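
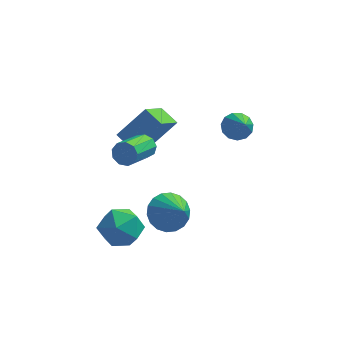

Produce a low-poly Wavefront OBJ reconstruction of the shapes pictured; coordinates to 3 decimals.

v -0.273 -1.24 -2.219
v 0.418 -1.765 -2.775
v -1.358 -2.495 -2.385
v -0.667 -3.02 -2.941
v -0.509 -2.866 -1.934
v 0.162 -2.09 -1.832
v -1.102 -2.17 -3.328
v -0.431 -1.394 -3.226
v -0.094 -2.339 -3.461
v 0.272 -2.769 -2.599
v -1.212 -1.491 -2.561
v -0.846 -1.921 -1.699
v 0.144 1.108 -0.352
v -0.313 -0.12 0.514
v -0.559 1.639 0.03
v -1.016 0.411 0.896
v 1.216 1.609 0.924
v 0.759 0.381 1.79
v 0.513 2.14 1.306
v 0.056 0.912 2.172
v 3.475 2.821 -0.038
v 4.089 2.812 -0.33
v 3.905 1.859 0.898
v 4.103 3.082 -0.059
v 3.918 3.269 0.219
v 3.592 3.314 0.416
v 3.229 3.203 0.468
v 2.944 2.971 0.36
v 2.828 2.691 0.125
v 2.917 2.453 -0.161
v 3.184 2.331 -0.409
v 3.543 2.366 -0.538
v 3.88 2.545 -0.509
v 0.298 -1.089 1.614
v 0.468 -1.356 1.152
v -0.047 -2.678 1.724
v -0.218 -2.411 2.186
v 0.749 -1.353 1.412
v 0.233 -2.674 1.985
v 0.819 -1.226 1.767
v 0.303 -2.548 2.34
v 0.645 -1.035 2.05
v 0.129 -2.357 2.623
v 0.308 -0.87 2.129
v -0.207 -2.192 2.702
v -0.033 -0.807 1.967
v -0.549 -2.129 2.539
v -0.219 -0.876 1.639
v -0.735 -2.198 2.212
v -0.164 -1.045 1.3
v -0.68 -2.367 1.873
v 0.108 -1.234 1.107
v -0.408 -2.556 1.68
v 1.125 -0.231 -3.151
v 1.77 -0.409 -3.811
v 1.875 -1.149 -2.169
v 1.926 -0.073 -3.616
v 1.924 0.232 -3.329
v 1.763 0.445 -3.007
v 1.476 0.524 -2.713
v 1.119 0.454 -2.506
v 0.763 0.248 -2.427
v 0.479 -0.053 -2.491
v 0.323 -0.388 -2.686
v 0.326 -0.693 -2.973
v 0.487 -0.906 -3.295
v 0.774 -0.985 -3.589
v 1.131 -0.915 -3.796
v 1.486 -0.709 -3.875
f 1 12 6
f 1 6 2
f 1 2 8
f 1 8 11
f 1 11 12
f 2 6 10
f 6 12 5
f 12 11 3
f 11 8 7
f 8 2 9
f 4 10 5
f 4 5 3
f 4 3 7
f 4 7 9
f 4 9 10
f 5 10 6
f 3 5 12
f 7 3 11
f 9 7 8
f 10 9 2
f 14 16 13
f 17 14 13
f 13 16 15
f 15 17 13
f 14 20 16
f 18 14 17
f 18 20 14
f 16 20 15
f 19 17 15
f 15 20 19
f 19 18 17
f 20 18 19
f 22 21 24
f 22 24 23
f 24 21 25
f 24 25 23
f 25 21 26
f 25 26 23
f 26 21 27
f 26 27 23
f 27 21 28
f 27 28 23
f 28 21 29
f 28 29 23
f 29 21 30
f 29 30 23
f 30 21 31
f 30 31 23
f 31 21 32
f 31 32 23
f 32 21 33
f 32 33 23
f 33 21 22
f 33 22 23
f 35 34 38
f 35 38 36
f 36 38 39
f 36 39 37
f 38 34 40
f 38 40 39
f 39 40 41
f 39 41 37
f 40 34 42
f 40 42 41
f 41 42 43
f 41 43 37
f 42 34 44
f 42 44 43
f 43 44 45
f 43 45 37
f 44 34 46
f 44 46 45
f 45 46 47
f 45 47 37
f 46 34 48
f 46 48 47
f 47 48 49
f 47 49 37
f 48 34 50
f 48 50 49
f 49 50 51
f 49 51 37
f 50 34 52
f 50 52 51
f 51 52 53
f 51 53 37
f 52 34 35
f 52 35 53
f 53 35 36
f 53 36 37
f 55 54 57
f 55 57 56
f 57 54 58
f 57 58 56
f 58 54 59
f 58 59 56
f 59 54 60
f 59 60 56
f 60 54 61
f 60 61 56
f 61 54 62
f 61 62 56
f 62 54 63
f 62 63 56
f 63 54 64
f 63 64 56
f 64 54 65
f 64 65 56
f 65 54 66
f 65 66 56
f 66 54 67
f 66 67 56
f 67 54 68
f 67 68 56
f 68 54 69
f 68 69 56
f 69 54 55
f 69 55 56



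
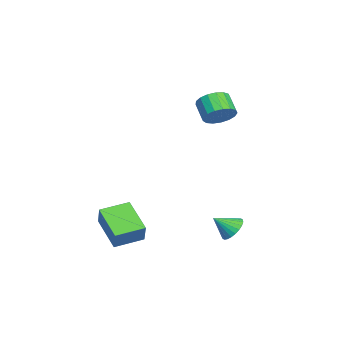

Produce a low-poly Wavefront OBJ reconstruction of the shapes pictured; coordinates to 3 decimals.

v -3.24 3.018 3.525
v -2.563 2.414 3.897
v -3.484 1.918 4.766
v -4.16 2.522 4.395
v -2.524 2.801 4.159
v -3.445 2.305 5.028
v -2.649 3.238 4.276
v -3.57 2.742 5.145
v -2.909 3.624 4.221
v -3.83 3.128 5.09
v -3.245 3.872 4.006
v -4.166 3.376 4.876
v -3.58 3.924 3.682
v -4.5 3.428 4.551
v -3.836 3.768 3.321
v -4.757 3.272 4.191
v -3.956 3.441 3.008
v -4.877 2.945 3.877
v -3.912 3.016 2.812
v -4.833 2.521 3.682
v -3.714 2.593 2.781
v -4.635 2.097 3.65
v -3.407 2.266 2.919
v -4.328 1.77 3.789
v -3.062 2.112 3.197
v -3.982 1.616 4.066
v -2.757 2.165 3.55
v -3.678 1.669 4.419
v 2.456 4.265 -2.371
v 3.254 4.488 -2.327
v 2.684 3.275 -1.529
v 3.126 4.663 -2.086
v 2.896 4.777 -1.889
v 2.599 4.814 -1.766
v 2.28 4.767 -1.734
v 1.988 4.643 -1.8
v 1.767 4.462 -1.953
v 1.651 4.251 -2.169
v 1.657 4.042 -2.416
v 1.785 3.867 -2.657
v 2.015 3.752 -2.854
v 2.313 3.716 -2.977
v 2.631 3.763 -3.009
v 2.924 3.886 -2.943
v 3.144 4.067 -2.79
v 3.26 4.278 -2.574
v 1.712 -2.858 -2.532
v 2.45 -2.672 -1.357
v 0.899 -1.391 -2.253
v 1.637 -1.205 -1.078
v 3.243 -1.795 -3.662
v 3.981 -1.609 -2.487
v 2.43 -0.328 -3.383
v 3.168 -0.142 -2.208
f 2 1 5
f 2 5 3
f 3 5 6
f 3 6 4
f 5 1 7
f 5 7 6
f 6 7 8
f 6 8 4
f 7 1 9
f 7 9 8
f 8 9 10
f 8 10 4
f 9 1 11
f 9 11 10
f 10 11 12
f 10 12 4
f 11 1 13
f 11 13 12
f 12 13 14
f 12 14 4
f 13 1 15
f 13 15 14
f 14 15 16
f 14 16 4
f 15 1 17
f 15 17 16
f 16 17 18
f 16 18 4
f 17 1 19
f 17 19 18
f 18 19 20
f 18 20 4
f 19 1 21
f 19 21 20
f 20 21 22
f 20 22 4
f 21 1 23
f 21 23 22
f 22 23 24
f 22 24 4
f 23 1 25
f 23 25 24
f 24 25 26
f 24 26 4
f 25 1 27
f 25 27 26
f 26 27 28
f 26 28 4
f 27 1 2
f 27 2 28
f 28 2 3
f 28 3 4
f 30 29 32
f 30 32 31
f 32 29 33
f 32 33 31
f 33 29 34
f 33 34 31
f 34 29 35
f 34 35 31
f 35 29 36
f 35 36 31
f 36 29 37
f 36 37 31
f 37 29 38
f 37 38 31
f 38 29 39
f 38 39 31
f 39 29 40
f 39 40 31
f 40 29 41
f 40 41 31
f 41 29 42
f 41 42 31
f 42 29 43
f 42 43 31
f 43 29 44
f 43 44 31
f 44 29 45
f 44 45 31
f 45 29 46
f 45 46 31
f 46 29 30
f 46 30 31
f 48 50 47
f 51 48 47
f 47 50 49
f 49 51 47
f 48 54 50
f 52 48 51
f 52 54 48
f 50 54 49
f 53 51 49
f 49 54 53
f 53 52 51
f 54 52 53



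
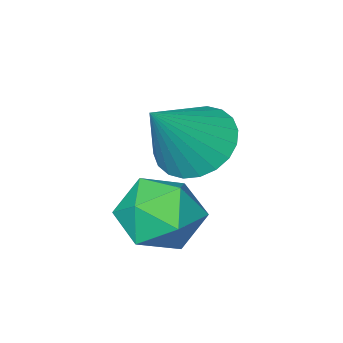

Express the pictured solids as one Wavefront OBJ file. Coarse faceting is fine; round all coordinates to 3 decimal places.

v -3.153 -3.947 -1.939
v -2.427 -4.221 -2.538
v -1.927 -3.753 -0.541
v -2.428 -3.842 -2.59
v -2.539 -3.48 -2.543
v -2.743 -3.188 -2.404
v -3.01 -3.012 -2.194
v -3.299 -2.978 -1.946
v -3.565 -3.092 -1.696
v -3.769 -3.336 -1.484
v -3.879 -3.673 -1.341
v -3.878 -4.052 -1.289
v -3.767 -4.415 -1.336
v -3.563 -4.706 -1.474
v -3.296 -4.882 -1.684
v -3.007 -4.916 -1.933
v -2.741 -4.802 -2.182
v -2.537 -4.558 -2.395
v -2.064 -2.718 -3.153
v -1.461 -1.958 -3.28
v -1.279 -3.122 -1.84
v -0.676 -2.362 -1.967
v -1.611 -2.21 -1.725
v -2.096 -1.96 -2.536
v -0.644 -3.12 -2.584
v -1.129 -2.87 -3.395
v -0.584 -2.207 -2.928
v -1.181 -1.644 -2.397
v -1.559 -3.436 -2.723
v -2.156 -2.873 -2.192
f 2 1 4
f 2 4 3
f 4 1 5
f 4 5 3
f 5 1 6
f 5 6 3
f 6 1 7
f 6 7 3
f 7 1 8
f 7 8 3
f 8 1 9
f 8 9 3
f 9 1 10
f 9 10 3
f 10 1 11
f 10 11 3
f 11 1 12
f 11 12 3
f 12 1 13
f 12 13 3
f 13 1 14
f 13 14 3
f 14 1 15
f 14 15 3
f 15 1 16
f 15 16 3
f 16 1 17
f 16 17 3
f 17 1 18
f 17 18 3
f 18 1 2
f 18 2 3
f 19 30 24
f 19 24 20
f 19 20 26
f 19 26 29
f 19 29 30
f 20 24 28
f 24 30 23
f 30 29 21
f 29 26 25
f 26 20 27
f 22 28 23
f 22 23 21
f 22 21 25
f 22 25 27
f 22 27 28
f 23 28 24
f 21 23 30
f 25 21 29
f 27 25 26
f 28 27 20



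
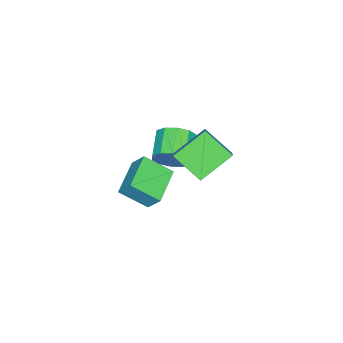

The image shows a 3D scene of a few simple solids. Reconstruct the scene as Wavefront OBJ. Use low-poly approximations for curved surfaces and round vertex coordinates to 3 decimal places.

v 2.094 1.368 1.9
v 2.557 1.065 2.597
v 1.37 0.628 3.196
v 0.906 0.932 2.5
v 2.417 1.587 2.7
v 1.23 1.15 3.3
v 2.154 2.025 2.498
v 0.967 1.589 3.097
v 1.868 2.213 2.067
v 0.68 1.776 2.667
v 1.668 2.078 1.573
v 0.48 1.641 2.172
v 1.63 1.672 1.204
v 0.443 1.235 1.803
v 1.77 1.15 1.1
v 0.583 0.713 1.7
v 2.033 0.711 1.303
v 0.846 0.275 1.902
v 2.32 0.524 1.733
v 1.132 0.087 2.333
v 2.52 0.659 2.228
v 1.332 0.222 2.827
v -0.533 -0.58 -2.38
v -0.085 -1.816 -1.468
v -0.419 0.097 -1.52
v 0.029 -1.139 -0.608
v 1.251 -0.281 -2.852
v 1.699 -1.517 -1.94
v 1.365 0.396 -1.992
v 1.813 -0.84 -1.08
v 1.274 2.479 3.813
v 1.885 2.801 4.292
v 1.355 3.798 2.825
v 1.966 4.12 3.304
v 2.514 1.64 2.796
v 3.125 1.962 3.275
v 2.595 2.959 1.808
v 3.206 3.281 2.287
f 2 1 5
f 2 5 3
f 3 5 6
f 3 6 4
f 5 1 7
f 5 7 6
f 6 7 8
f 6 8 4
f 7 1 9
f 7 9 8
f 8 9 10
f 8 10 4
f 9 1 11
f 9 11 10
f 10 11 12
f 10 12 4
f 11 1 13
f 11 13 12
f 12 13 14
f 12 14 4
f 13 1 15
f 13 15 14
f 14 15 16
f 14 16 4
f 15 1 17
f 15 17 16
f 16 17 18
f 16 18 4
f 17 1 19
f 17 19 18
f 18 19 20
f 18 20 4
f 19 1 21
f 19 21 20
f 20 21 22
f 20 22 4
f 21 1 2
f 21 2 22
f 22 2 3
f 22 3 4
f 24 26 23
f 27 24 23
f 23 26 25
f 25 27 23
f 24 30 26
f 28 24 27
f 28 30 24
f 26 30 25
f 29 27 25
f 25 30 29
f 29 28 27
f 30 28 29
f 32 34 31
f 35 32 31
f 31 34 33
f 33 35 31
f 32 38 34
f 36 32 35
f 36 38 32
f 34 38 33
f 37 35 33
f 33 38 37
f 37 36 35
f 38 36 37



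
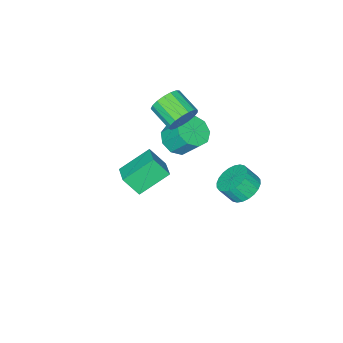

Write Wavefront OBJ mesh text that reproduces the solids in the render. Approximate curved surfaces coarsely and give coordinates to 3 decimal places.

v -0.887 1.628 1.031
v -0.491 1.892 1.795
v -0.637 0.496 2.353
v -1.033 0.232 1.589
v -0.91 1.964 1.866
v -1.056 0.568 2.423
v -1.323 1.959 1.745
v -1.47 0.563 2.303
v -1.637 1.878 1.461
v -1.783 0.483 2.019
v -1.779 1.74 1.078
v -1.925 0.345 1.636
v -1.716 1.576 0.685
v -1.862 0.181 1.243
v -1.463 1.424 0.371
v -1.61 0.029 0.928
v -1.079 1.319 0.208
v -1.225 -0.077 0.766
v -0.65 1.284 0.234
v -0.796 -0.111 0.791
v -0.276 1.328 0.442
v -0.422 -0.067 1
v -0.041 1.441 0.786
v -0.188 0.045 1.343
v -0.001 1.596 1.185
v -0.147 0.201 1.743
v -0.163 1.759 1.55
v -0.309 0.363 2.107
v 3.983 2.031 0.837
v 2.565 2.679 1.87
v 3.563 2.709 -0.164
v 2.145 3.356 0.869
v 4.675 2.984 1.191
v 3.257 3.631 2.224
v 4.255 3.661 0.19
v 2.837 4.309 1.223
v -2.71 4.227 -4.29
v -1.852 4.158 -4.76
v -1.413 3.623 -3.879
v -2.27 3.693 -3.41
v -1.811 4.491 -4.578
v -1.372 3.957 -3.698
v -1.906 4.785 -4.353
v -1.467 4.25 -3.472
v -2.124 4.994 -4.117
v -1.685 4.459 -3.237
v -2.431 5.086 -3.909
v -1.991 4.551 -3.028
v -2.78 5.047 -3.758
v -2.341 4.512 -2.877
v -3.119 4.883 -3.688
v -2.679 4.349 -2.807
v -3.395 4.62 -3.71
v -2.956 4.086 -2.829
v -3.567 4.297 -3.821
v -3.128 3.762 -2.94
v -3.608 3.963 -4.002
v -3.169 3.429 -3.122
v -3.513 3.67 -4.228
v -3.074 3.135 -3.347
v -3.295 3.461 -4.463
v -2.856 2.926 -3.583
v -2.989 3.369 -4.672
v -2.549 2.834 -3.791
v -2.639 3.408 -4.823
v -2.2 2.873 -3.942
v -2.301 3.571 -4.893
v -1.861 3.037 -4.012
v -2.024 3.834 -4.871
v -1.585 3.3 -3.99
v -1.339 0.75 -1.516
v -0.391 0.637 -1.255
v -0.613 1.577 -0.043
v -1.561 1.69 -0.304
v -0.454 1.164 -1.675
v -0.676 2.104 -0.463
v -0.931 1.498 -2.021
v -1.153 2.437 -0.809
v -1.599 1.481 -2.131
v -1.821 2.421 -0.918
v -2.146 1.123 -1.953
v -2.367 2.063 -0.74
v -2.315 0.59 -1.571
v -2.536 1.53 -0.358
v -2.027 0.132 -1.163
v -2.249 1.072 0.049
v -1.418 -0.037 -0.921
v -1.639 0.903 0.292
v -0.772 0.162 -0.957
v -0.993 1.102 0.255
f 2 1 5
f 2 5 3
f 3 5 6
f 3 6 4
f 5 1 7
f 5 7 6
f 6 7 8
f 6 8 4
f 7 1 9
f 7 9 8
f 8 9 10
f 8 10 4
f 9 1 11
f 9 11 10
f 10 11 12
f 10 12 4
f 11 1 13
f 11 13 12
f 12 13 14
f 12 14 4
f 13 1 15
f 13 15 14
f 14 15 16
f 14 16 4
f 15 1 17
f 15 17 16
f 16 17 18
f 16 18 4
f 17 1 19
f 17 19 18
f 18 19 20
f 18 20 4
f 19 1 21
f 19 21 20
f 20 21 22
f 20 22 4
f 21 1 23
f 21 23 22
f 22 23 24
f 22 24 4
f 23 1 25
f 23 25 24
f 24 25 26
f 24 26 4
f 25 1 27
f 25 27 26
f 26 27 28
f 26 28 4
f 27 1 2
f 27 2 28
f 28 2 3
f 28 3 4
f 30 32 29
f 33 30 29
f 29 32 31
f 31 33 29
f 30 36 32
f 34 30 33
f 34 36 30
f 32 36 31
f 35 33 31
f 31 36 35
f 35 34 33
f 36 34 35
f 38 37 41
f 38 41 39
f 39 41 42
f 39 42 40
f 41 37 43
f 41 43 42
f 42 43 44
f 42 44 40
f 43 37 45
f 43 45 44
f 44 45 46
f 44 46 40
f 45 37 47
f 45 47 46
f 46 47 48
f 46 48 40
f 47 37 49
f 47 49 48
f 48 49 50
f 48 50 40
f 49 37 51
f 49 51 50
f 50 51 52
f 50 52 40
f 51 37 53
f 51 53 52
f 52 53 54
f 52 54 40
f 53 37 55
f 53 55 54
f 54 55 56
f 54 56 40
f 55 37 57
f 55 57 56
f 56 57 58
f 56 58 40
f 57 37 59
f 57 59 58
f 58 59 60
f 58 60 40
f 59 37 61
f 59 61 60
f 60 61 62
f 60 62 40
f 61 37 63
f 61 63 62
f 62 63 64
f 62 64 40
f 63 37 65
f 63 65 64
f 64 65 66
f 64 66 40
f 65 37 67
f 65 67 66
f 66 67 68
f 66 68 40
f 67 37 69
f 67 69 68
f 68 69 70
f 68 70 40
f 69 37 38
f 69 38 70
f 70 38 39
f 70 39 40
f 72 71 75
f 72 75 73
f 73 75 76
f 73 76 74
f 75 71 77
f 75 77 76
f 76 77 78
f 76 78 74
f 77 71 79
f 77 79 78
f 78 79 80
f 78 80 74
f 79 71 81
f 79 81 80
f 80 81 82
f 80 82 74
f 81 71 83
f 81 83 82
f 82 83 84
f 82 84 74
f 83 71 85
f 83 85 84
f 84 85 86
f 84 86 74
f 85 71 87
f 85 87 86
f 86 87 88
f 86 88 74
f 87 71 89
f 87 89 88
f 88 89 90
f 88 90 74
f 89 71 72
f 89 72 90
f 90 72 73
f 90 73 74



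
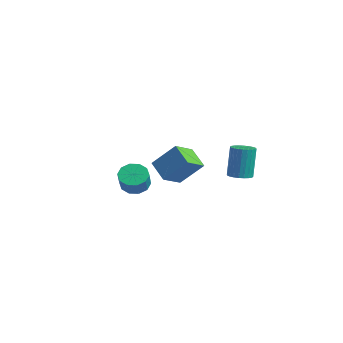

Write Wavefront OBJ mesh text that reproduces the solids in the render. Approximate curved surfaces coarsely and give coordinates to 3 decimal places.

v 2.784 -1.198 0.506
v 3.654 -0.275 1.826
v 2.381 0.054 -0.104
v 3.25 0.977 1.216
v 3.97 -1.197 -0.276
v 4.839 -0.274 1.044
v 3.566 0.055 -0.886
v 4.436 0.978 0.434
v -3.483 1.372 -3.572
v -2.751 1.731 -3.929
v -1.985 1.187 -2.905
v -2.717 0.828 -2.548
v -2.965 2.095 -3.576
v -2.198 1.551 -2.552
v -3.376 2.183 -3.222
v -2.609 1.639 -2.198
v -3.828 1.961 -3.001
v -3.062 1.417 -1.977
v -4.149 1.514 -2.999
v -3.382 0.971 -1.974
v -4.215 1.013 -3.215
v -3.449 0.469 -2.191
v -4.002 0.649 -3.568
v -3.235 0.105 -2.544
v -3.591 0.561 -3.922
v -2.824 0.017 -2.898
v -3.138 0.783 -4.143
v -2.372 0.239 -3.119
v -2.818 1.229 -4.146
v -2.051 0.686 -3.121
v 3.592 3.742 -1.125
v 4.203 4.084 -1.126
v 4.039 4.381 0.825
v 3.428 4.038 0.825
v 4.027 4.288 -1.172
v 3.863 4.585 0.779
v 3.785 4.409 -1.211
v 3.621 4.706 0.74
v 3.514 4.428 -1.236
v 3.35 4.725 0.714
v 3.255 4.343 -1.245
v 3.091 4.64 0.706
v 3.047 4.166 -1.236
v 2.883 4.463 0.715
v 2.922 3.925 -1.21
v 2.758 4.222 0.741
v 2.899 3.656 -1.171
v 2.735 3.952 0.78
v 2.981 3.399 -1.125
v 2.817 3.696 0.826
v 3.157 3.195 -1.079
v 2.993 3.492 0.872
v 3.399 3.074 -1.04
v 3.235 3.371 0.911
v 3.67 3.055 -1.014
v 3.506 3.352 0.936
v 3.929 3.14 -1.006
v 3.765 3.437 0.945
v 4.137 3.317 -1.015
v 3.973 3.614 0.936
v 4.262 3.558 -1.041
v 4.098 3.855 0.91
v 4.285 3.828 -1.08
v 4.121 4.124 0.871
f 2 4 1
f 5 2 1
f 1 4 3
f 3 5 1
f 2 8 4
f 6 2 5
f 6 8 2
f 4 8 3
f 7 5 3
f 3 8 7
f 7 6 5
f 8 6 7
f 10 9 13
f 10 13 11
f 11 13 14
f 11 14 12
f 13 9 15
f 13 15 14
f 14 15 16
f 14 16 12
f 15 9 17
f 15 17 16
f 16 17 18
f 16 18 12
f 17 9 19
f 17 19 18
f 18 19 20
f 18 20 12
f 19 9 21
f 19 21 20
f 20 21 22
f 20 22 12
f 21 9 23
f 21 23 22
f 22 23 24
f 22 24 12
f 23 9 25
f 23 25 24
f 24 25 26
f 24 26 12
f 25 9 27
f 25 27 26
f 26 27 28
f 26 28 12
f 27 9 29
f 27 29 28
f 28 29 30
f 28 30 12
f 29 9 10
f 29 10 30
f 30 10 11
f 30 11 12
f 32 31 35
f 32 35 33
f 33 35 36
f 33 36 34
f 35 31 37
f 35 37 36
f 36 37 38
f 36 38 34
f 37 31 39
f 37 39 38
f 38 39 40
f 38 40 34
f 39 31 41
f 39 41 40
f 40 41 42
f 40 42 34
f 41 31 43
f 41 43 42
f 42 43 44
f 42 44 34
f 43 31 45
f 43 45 44
f 44 45 46
f 44 46 34
f 45 31 47
f 45 47 46
f 46 47 48
f 46 48 34
f 47 31 49
f 47 49 48
f 48 49 50
f 48 50 34
f 49 31 51
f 49 51 50
f 50 51 52
f 50 52 34
f 51 31 53
f 51 53 52
f 52 53 54
f 52 54 34
f 53 31 55
f 53 55 54
f 54 55 56
f 54 56 34
f 55 31 57
f 55 57 56
f 56 57 58
f 56 58 34
f 57 31 59
f 57 59 58
f 58 59 60
f 58 60 34
f 59 31 61
f 59 61 60
f 60 61 62
f 60 62 34
f 61 31 63
f 61 63 62
f 62 63 64
f 62 64 34
f 63 31 32
f 63 32 64
f 64 32 33
f 64 33 34



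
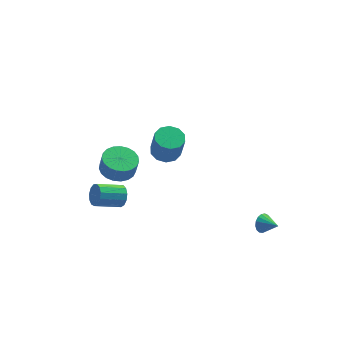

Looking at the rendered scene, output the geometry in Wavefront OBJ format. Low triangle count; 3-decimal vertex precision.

v -1.106 -0.305 1.669
v -0.418 -0.66 1.51
v -0.287 -1.05 2.953
v -0.974 -0.695 3.111
v -0.324 -0.196 1.627
v -0.193 -0.586 3.07
v -0.529 0.227 1.76
v -0.398 -0.163 3.203
v -0.954 0.447 1.858
v -0.823 0.057 3.301
v -1.437 0.379 1.884
v -1.306 -0.011 3.326
v -1.793 0.05 1.827
v -1.662 -0.34 3.27
v -1.887 -0.414 1.71
v -1.756 -0.804 3.153
v -1.682 -0.837 1.577
v -1.551 -1.227 3.02
v -1.257 -1.057 1.479
v -1.126 -1.447 2.922
v -0.774 -0.989 1.454
v -0.643 -1.379 2.896
v -2.815 3.765 -3.429
v -1.84 3.879 -3.558
v -1.69 3.73 -2.56
v -2.665 3.615 -2.431
v -1.962 4.265 -3.482
v -1.812 4.116 -2.484
v -2.232 4.564 -3.397
v -2.082 4.415 -2.399
v -2.602 4.725 -3.317
v -2.452 4.576 -2.32
v -3.01 4.72 -3.257
v -2.86 4.571 -2.259
v -3.383 4.55 -3.226
v -3.233 4.401 -2.228
v -3.658 4.244 -3.231
v -3.508 4.094 -2.233
v -3.788 3.855 -3.269
v -3.638 3.706 -2.271
v -3.749 3.45 -3.336
v -3.599 3.301 -2.338
v -3.549 3.1 -3.418
v -3.399 2.951 -2.42
v -3.222 2.865 -3.502
v -3.072 2.716 -2.504
v -2.824 2.785 -3.574
v -2.674 2.636 -2.576
v -2.425 2.875 -3.62
v -2.275 2.726 -2.623
v -2.093 3.118 -3.634
v -1.944 2.969 -2.636
v -1.887 3.474 -3.612
v -1.737 3.325 -2.614
v 3.319 -2.893 -2.869
v 3.658 -2.867 -3.339
v 3.901 -3.627 -2.491
v 3.773 -2.685 -3.164
v 3.785 -2.551 -2.921
v 3.689 -2.495 -2.667
v 3.509 -2.531 -2.458
v 3.286 -2.649 -2.344
v 3.07 -2.823 -2.35
v 2.911 -3.014 -2.475
v 2.846 -3.176 -2.69
v 2.889 -3.274 -2.947
v 3.031 -3.285 -3.185
v 3.239 -3.205 -3.351
v 3.465 -3.055 -3.407
v -2.969 2.02 -4.058
v -2.726 1.641 -3.548
v -4.147 1.501 -2.973
v -4.391 1.88 -3.482
v -2.713 2.005 -3.428
v -4.134 1.865 -2.853
v -2.781 2.373 -3.508
v -4.203 2.233 -2.932
v -2.91 2.63 -3.762
v -4.331 2.489 -3.187
v -3.057 2.692 -4.111
v -4.478 2.552 -3.535
v -3.176 2.542 -4.442
v -4.598 2.401 -3.866
v -3.23 2.225 -4.651
v -4.651 2.085 -4.076
v -3.201 1.844 -4.672
v -4.622 1.704 -4.097
v -3.098 1.518 -4.498
v -4.52 1.378 -3.923
v -2.955 1.352 -4.184
v -4.376 1.212 -3.609
v -2.816 1.398 -3.83
v -4.237 1.258 -3.254
f 2 1 5
f 2 5 3
f 3 5 6
f 3 6 4
f 5 1 7
f 5 7 6
f 6 7 8
f 6 8 4
f 7 1 9
f 7 9 8
f 8 9 10
f 8 10 4
f 9 1 11
f 9 11 10
f 10 11 12
f 10 12 4
f 11 1 13
f 11 13 12
f 12 13 14
f 12 14 4
f 13 1 15
f 13 15 14
f 14 15 16
f 14 16 4
f 15 1 17
f 15 17 16
f 16 17 18
f 16 18 4
f 17 1 19
f 17 19 18
f 18 19 20
f 18 20 4
f 19 1 21
f 19 21 20
f 20 21 22
f 20 22 4
f 21 1 2
f 21 2 22
f 22 2 3
f 22 3 4
f 24 23 27
f 24 27 25
f 25 27 28
f 25 28 26
f 27 23 29
f 27 29 28
f 28 29 30
f 28 30 26
f 29 23 31
f 29 31 30
f 30 31 32
f 30 32 26
f 31 23 33
f 31 33 32
f 32 33 34
f 32 34 26
f 33 23 35
f 33 35 34
f 34 35 36
f 34 36 26
f 35 23 37
f 35 37 36
f 36 37 38
f 36 38 26
f 37 23 39
f 37 39 38
f 38 39 40
f 38 40 26
f 39 23 41
f 39 41 40
f 40 41 42
f 40 42 26
f 41 23 43
f 41 43 42
f 42 43 44
f 42 44 26
f 43 23 45
f 43 45 44
f 44 45 46
f 44 46 26
f 45 23 47
f 45 47 46
f 46 47 48
f 46 48 26
f 47 23 49
f 47 49 48
f 48 49 50
f 48 50 26
f 49 23 51
f 49 51 50
f 50 51 52
f 50 52 26
f 51 23 53
f 51 53 52
f 52 53 54
f 52 54 26
f 53 23 24
f 53 24 54
f 54 24 25
f 54 25 26
f 56 55 58
f 56 58 57
f 58 55 59
f 58 59 57
f 59 55 60
f 59 60 57
f 60 55 61
f 60 61 57
f 61 55 62
f 61 62 57
f 62 55 63
f 62 63 57
f 63 55 64
f 63 64 57
f 64 55 65
f 64 65 57
f 65 55 66
f 65 66 57
f 66 55 67
f 66 67 57
f 67 55 68
f 67 68 57
f 68 55 69
f 68 69 57
f 69 55 56
f 69 56 57
f 71 70 74
f 71 74 72
f 72 74 75
f 72 75 73
f 74 70 76
f 74 76 75
f 75 76 77
f 75 77 73
f 76 70 78
f 76 78 77
f 77 78 79
f 77 79 73
f 78 70 80
f 78 80 79
f 79 80 81
f 79 81 73
f 80 70 82
f 80 82 81
f 81 82 83
f 81 83 73
f 82 70 84
f 82 84 83
f 83 84 85
f 83 85 73
f 84 70 86
f 84 86 85
f 85 86 87
f 85 87 73
f 86 70 88
f 86 88 87
f 87 88 89
f 87 89 73
f 88 70 90
f 88 90 89
f 89 90 91
f 89 91 73
f 90 70 92
f 90 92 91
f 91 92 93
f 91 93 73
f 92 70 71
f 92 71 93
f 93 71 72
f 93 72 73



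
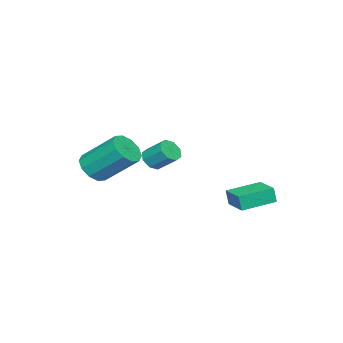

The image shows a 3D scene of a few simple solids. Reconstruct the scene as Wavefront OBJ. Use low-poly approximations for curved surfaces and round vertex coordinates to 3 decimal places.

v -2.405 3.482 -1.873
v -2.386 3.34 -1.075
v -1.574 4.52 -1.708
v -1.555 4.378 -0.911
v -1.065 2.442 -2.089
v -1.046 2.3 -1.292
v -0.234 3.48 -1.925
v -0.215 3.338 -1.127
v 2.819 -2.13 0.686
v 3.303 -1.629 0.198
v 3.084 -0.068 1.586
v 2.601 -0.57 2.074
v 2.802 -1.567 0.05
v 2.584 -0.006 1.438
v 2.309 -1.72 0.144
v 2.09 -0.159 1.532
v 2.01 -2.03 0.446
v 1.791 -0.469 1.833
v 2.021 -2.378 0.839
v 1.802 -0.817 2.227
v 2.336 -2.632 1.174
v 2.117 -1.071 2.562
v 2.836 -2.694 1.322
v 2.618 -1.133 2.71
v 3.33 -2.541 1.228
v 3.111 -0.98 2.616
v 3.629 -2.231 0.927
v 3.41 -0.67 2.314
v 3.618 -1.883 0.533
v 3.399 -0.322 1.921
v 3.781 1.287 2.252
v 4.05 0.943 2.664
v 4.088 1.829 3.38
v 3.819 2.173 2.968
v 4.35 1.153 2.387
v 4.388 2.039 3.103
v 4.317 1.442 2.032
v 4.355 2.328 2.748
v 3.97 1.64 1.805
v 4.008 2.526 2.521
v 3.512 1.631 1.84
v 3.55 2.517 2.556
v 3.212 1.421 2.117
v 3.25 2.307 2.833
v 3.245 1.132 2.472
v 3.283 2.018 3.188
v 3.592 0.934 2.699
v 3.63 1.82 3.415
f 2 4 1
f 5 2 1
f 1 4 3
f 3 5 1
f 2 8 4
f 6 2 5
f 6 8 2
f 4 8 3
f 7 5 3
f 3 8 7
f 7 6 5
f 8 6 7
f 10 9 13
f 10 13 11
f 11 13 14
f 11 14 12
f 13 9 15
f 13 15 14
f 14 15 16
f 14 16 12
f 15 9 17
f 15 17 16
f 16 17 18
f 16 18 12
f 17 9 19
f 17 19 18
f 18 19 20
f 18 20 12
f 19 9 21
f 19 21 20
f 20 21 22
f 20 22 12
f 21 9 23
f 21 23 22
f 22 23 24
f 22 24 12
f 23 9 25
f 23 25 24
f 24 25 26
f 24 26 12
f 25 9 27
f 25 27 26
f 26 27 28
f 26 28 12
f 27 9 29
f 27 29 28
f 28 29 30
f 28 30 12
f 29 9 10
f 29 10 30
f 30 10 11
f 30 11 12
f 32 31 35
f 32 35 33
f 33 35 36
f 33 36 34
f 35 31 37
f 35 37 36
f 36 37 38
f 36 38 34
f 37 31 39
f 37 39 38
f 38 39 40
f 38 40 34
f 39 31 41
f 39 41 40
f 40 41 42
f 40 42 34
f 41 31 43
f 41 43 42
f 42 43 44
f 42 44 34
f 43 31 45
f 43 45 44
f 44 45 46
f 44 46 34
f 45 31 47
f 45 47 46
f 46 47 48
f 46 48 34
f 47 31 32
f 47 32 48
f 48 32 33
f 48 33 34



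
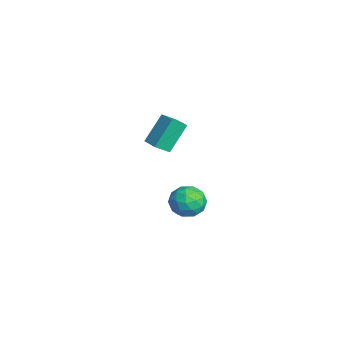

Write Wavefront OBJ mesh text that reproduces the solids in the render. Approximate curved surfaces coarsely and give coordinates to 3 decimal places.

v -3.386 -0.625 -3.411
v -2.254 -0.53 -3.395
v -3.246 -2.11 -4.485
v -2.114 -2.015 -4.469
v -2.672 -2.315 -3.526
v -2.759 -1.397 -2.863
v -2.741 -1.243 -5.017
v -2.828 -0.325 -4.354
v -1.856 -0.912 -4.388
v -1.813 -1.574 -3.466
v -3.687 -1.066 -4.414
v -3.644 -1.728 -3.492
v -2.832 -0.447 -3.309
v -2.668 -2.193 -4.571
v -2.996 -2.369 -4.017
v -2.33 -2.313 -4.008
v -3.129 -0.957 -2.996
v -2.464 -0.901 -2.987
v -2.709 -1.95 -3.064
v -3.036 -1.739 -4.893
v -2.371 -1.683 -4.884
v -3.17 -0.327 -3.872
v -2.504 -0.271 -3.863
v -2.791 -0.69 -4.816
v -1.933 -0.616 -3.883
v -1.851 -1.488 -4.514
v -2.219 -1.035 -4.836
v -2.27 -0.495 -4.446
v -1.908 -1.005 -3.341
v -1.826 -1.878 -3.972
v -2.154 -2.054 -3.418
v -2.204 -1.515 -3.028
v -1.674 -1.229 -3.925
v -3.674 -0.762 -3.908
v -3.592 -1.635 -4.539
v -3.296 -1.125 -4.852
v -3.346 -0.586 -4.462
v -3.649 -1.152 -3.366
v -3.567 -2.024 -3.997
v -3.23 -2.145 -3.434
v -3.281 -1.605 -3.044
v -3.826 -1.411 -3.955
v -1.874 -2.066 3.242
v -1.683 -2.896 3.855
v -0.795 -1.681 3.428
v -0.605 -2.512 4.041
v -1.235 -3.088 1.659
v -1.045 -3.919 2.272
v -0.157 -2.704 1.845
v 0.034 -3.534 2.458
f 1 38 17
f 38 12 41
f 17 41 6
f 38 41 17
f 1 17 13
f 17 6 18
f 13 18 2
f 17 18 13
f 1 13 22
f 13 2 23
f 22 23 8
f 13 23 22
f 1 22 34
f 22 8 37
f 34 37 11
f 22 37 34
f 1 34 38
f 34 11 42
f 38 42 12
f 34 42 38
f 2 18 29
f 18 6 32
f 29 32 10
f 18 32 29
f 6 41 19
f 41 12 40
f 19 40 5
f 41 40 19
f 12 42 39
f 42 11 35
f 39 35 3
f 42 35 39
f 11 37 36
f 37 8 24
f 36 24 7
f 37 24 36
f 8 23 28
f 23 2 25
f 28 25 9
f 23 25 28
f 4 30 16
f 30 10 31
f 16 31 5
f 30 31 16
f 4 16 14
f 16 5 15
f 14 15 3
f 16 15 14
f 4 14 21
f 14 3 20
f 21 20 7
f 14 20 21
f 4 21 26
f 21 7 27
f 26 27 9
f 21 27 26
f 4 26 30
f 26 9 33
f 30 33 10
f 26 33 30
f 5 31 19
f 31 10 32
f 19 32 6
f 31 32 19
f 3 15 39
f 15 5 40
f 39 40 12
f 15 40 39
f 7 20 36
f 20 3 35
f 36 35 11
f 20 35 36
f 9 27 28
f 27 7 24
f 28 24 8
f 27 24 28
f 10 33 29
f 33 9 25
f 29 25 2
f 33 25 29
f 44 46 43
f 47 44 43
f 43 46 45
f 45 47 43
f 44 50 46
f 48 44 47
f 48 50 44
f 46 50 45
f 49 47 45
f 45 50 49
f 49 48 47
f 50 48 49



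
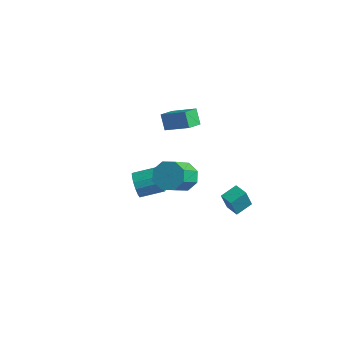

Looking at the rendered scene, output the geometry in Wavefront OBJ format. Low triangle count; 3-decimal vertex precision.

v 0.048 -2.632 2.741
v 0.671 -2.187 3.154
v 0.795 -3.623 4.512
v 0.172 -4.068 4.099
v 0.061 -2.034 3.372
v 0.185 -3.469 4.73
v -0.557 -2.231 3.221
v -0.433 -3.666 4.579
v -0.82 -2.663 2.788
v -0.696 -4.098 4.146
v -0.575 -3.077 2.328
v -0.451 -4.513 3.686
v 0.035 -3.231 2.11
v 0.159 -4.666 3.468
v 0.653 -3.034 2.261
v 0.777 -4.469 3.619
v 0.916 -2.602 2.694
v 1.04 -4.037 4.052
v -4.368 2.512 0.053
v -4.873 2.89 0.855
v -4.255 3.436 -0.312
v -4.76 3.814 0.489
v -2.92 2.666 0.891
v -3.425 3.044 1.692
v -2.807 3.59 0.525
v -3.312 3.968 1.327
v 0.147 1.607 -3.521
v -0.071 1.327 -2.396
v 0.495 2.551 -3.219
v 0.278 2.271 -2.094
v 0.942 1.289 -3.446
v 0.725 1.009 -2.321
v 1.291 2.233 -3.144
v 1.073 1.953 -2.019
v -2.171 -3.43 1.475
v -1.799 -3.598 0.834
v -0.836 -2.798 1.184
v -1.209 -2.63 1.825
v -2.023 -3.288 0.743
v -1.061 -2.488 1.093
v -2.288 -3.017 0.848
v -1.325 -2.216 1.198
v -2.521 -2.856 1.121
v -1.558 -2.055 1.471
v -2.66 -2.848 1.489
v -1.697 -2.048 1.839
v -2.669 -2.997 1.853
v -1.706 -2.197 2.203
v -2.544 -3.262 2.116
v -1.581 -2.462 2.466
v -2.319 -3.572 2.207
v -1.357 -2.772 2.557
v -2.055 -3.844 2.102
v -1.092 -3.043 2.452
v -1.822 -4.005 1.829
v -0.859 -3.204 2.179
v -1.683 -4.012 1.461
v -0.72 -3.212 1.811
v -1.674 -3.863 1.097
v -0.711 -3.063 1.447
f 2 1 5
f 2 5 3
f 3 5 6
f 3 6 4
f 5 1 7
f 5 7 6
f 6 7 8
f 6 8 4
f 7 1 9
f 7 9 8
f 8 9 10
f 8 10 4
f 9 1 11
f 9 11 10
f 10 11 12
f 10 12 4
f 11 1 13
f 11 13 12
f 12 13 14
f 12 14 4
f 13 1 15
f 13 15 14
f 14 15 16
f 14 16 4
f 15 1 17
f 15 17 16
f 16 17 18
f 16 18 4
f 17 1 2
f 17 2 18
f 18 2 3
f 18 3 4
f 20 22 19
f 23 20 19
f 19 22 21
f 21 23 19
f 20 26 22
f 24 20 23
f 24 26 20
f 22 26 21
f 25 23 21
f 21 26 25
f 25 24 23
f 26 24 25
f 28 30 27
f 31 28 27
f 27 30 29
f 29 31 27
f 28 34 30
f 32 28 31
f 32 34 28
f 30 34 29
f 33 31 29
f 29 34 33
f 33 32 31
f 34 32 33
f 36 35 39
f 36 39 37
f 37 39 40
f 37 40 38
f 39 35 41
f 39 41 40
f 40 41 42
f 40 42 38
f 41 35 43
f 41 43 42
f 42 43 44
f 42 44 38
f 43 35 45
f 43 45 44
f 44 45 46
f 44 46 38
f 45 35 47
f 45 47 46
f 46 47 48
f 46 48 38
f 47 35 49
f 47 49 48
f 48 49 50
f 48 50 38
f 49 35 51
f 49 51 50
f 50 51 52
f 50 52 38
f 51 35 53
f 51 53 52
f 52 53 54
f 52 54 38
f 53 35 55
f 53 55 54
f 54 55 56
f 54 56 38
f 55 35 57
f 55 57 56
f 56 57 58
f 56 58 38
f 57 35 59
f 57 59 58
f 58 59 60
f 58 60 38
f 59 35 36
f 59 36 60
f 60 36 37
f 60 37 38



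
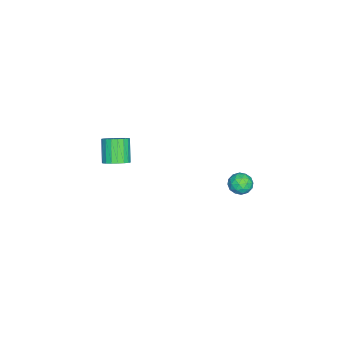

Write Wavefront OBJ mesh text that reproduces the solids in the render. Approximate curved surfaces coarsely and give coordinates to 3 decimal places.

v 0.408 3.39 2.676
v 0.734 3.813 3.085
v 0.626 2.567 3.355
v 0.952 2.99 3.764
v 0.284 3.034 3.698
v 0.149 3.543 3.278
v 1.211 2.837 3.162
v 1.076 3.346 2.742
v 1.23 3.472 3.385
v 0.658 3.593 3.716
v 0.702 2.787 2.724
v 0.13 2.908 3.055
v 0.552 3.674 2.821
v 0.808 2.706 3.619
v 0.415 2.732 3.58
v 0.607 2.981 3.82
v 0.208 3.515 2.935
v 0.4 3.764 3.175
v 0.135 3.306 3.535
v 0.96 2.616 3.265
v 1.152 2.865 3.505
v 0.753 3.399 2.62
v 0.945 3.648 2.86
v 1.225 3.074 2.905
v 1.035 3.722 3.238
v 1.163 3.238 3.637
v 1.316 3.148 3.283
v 1.236 3.447 3.036
v 0.699 3.793 3.433
v 0.827 3.309 3.831
v 0.434 3.335 3.793
v 0.355 3.634 3.546
v 0.99 3.593 3.609
v 0.533 3.071 2.609
v 0.661 2.587 3.007
v 1.005 2.746 2.894
v 0.926 3.045 2.647
v 0.197 3.142 2.803
v 0.325 2.658 3.202
v 0.124 2.933 3.404
v 0.044 3.232 3.157
v 0.37 2.787 2.831
v -0.266 -3.518 2.209
v 0.308 -3.558 2.642
v -0.56 -3.863 3.763
v -1.134 -3.822 3.331
v 0.225 -3.249 2.662
v -0.642 -3.554 3.784
v 0.045 -2.994 2.593
v -0.822 -3.299 3.714
v -0.197 -2.841 2.447
v -1.064 -3.146 3.568
v -0.452 -2.823 2.255
v -1.319 -3.128 3.376
v -0.671 -2.943 2.053
v -1.538 -3.248 3.174
v -0.809 -3.176 1.882
v -1.677 -3.481 3.004
v -0.84 -3.477 1.777
v -1.708 -3.782 2.898
v -0.758 -3.786 1.756
v -1.625 -4.091 2.878
v -0.578 -4.041 1.826
v -1.445 -4.346 2.947
v -0.336 -4.194 1.972
v -1.203 -4.499 3.093
v -0.081 -4.212 2.164
v -0.948 -4.517 3.285
v 0.138 -4.092 2.366
v -0.729 -4.397 3.487
v 0.277 -3.859 2.536
v -0.591 -4.164 3.658
f 1 38 17
f 38 12 41
f 17 41 6
f 38 41 17
f 1 17 13
f 17 6 18
f 13 18 2
f 17 18 13
f 1 13 22
f 13 2 23
f 22 23 8
f 13 23 22
f 1 22 34
f 22 8 37
f 34 37 11
f 22 37 34
f 1 34 38
f 34 11 42
f 38 42 12
f 34 42 38
f 2 18 29
f 18 6 32
f 29 32 10
f 18 32 29
f 6 41 19
f 41 12 40
f 19 40 5
f 41 40 19
f 12 42 39
f 42 11 35
f 39 35 3
f 42 35 39
f 11 37 36
f 37 8 24
f 36 24 7
f 37 24 36
f 8 23 28
f 23 2 25
f 28 25 9
f 23 25 28
f 4 30 16
f 30 10 31
f 16 31 5
f 30 31 16
f 4 16 14
f 16 5 15
f 14 15 3
f 16 15 14
f 4 14 21
f 14 3 20
f 21 20 7
f 14 20 21
f 4 21 26
f 21 7 27
f 26 27 9
f 21 27 26
f 4 26 30
f 26 9 33
f 30 33 10
f 26 33 30
f 5 31 19
f 31 10 32
f 19 32 6
f 31 32 19
f 3 15 39
f 15 5 40
f 39 40 12
f 15 40 39
f 7 20 36
f 20 3 35
f 36 35 11
f 20 35 36
f 9 27 28
f 27 7 24
f 28 24 8
f 27 24 28
f 10 33 29
f 33 9 25
f 29 25 2
f 33 25 29
f 44 43 47
f 44 47 45
f 45 47 48
f 45 48 46
f 47 43 49
f 47 49 48
f 48 49 50
f 48 50 46
f 49 43 51
f 49 51 50
f 50 51 52
f 50 52 46
f 51 43 53
f 51 53 52
f 52 53 54
f 52 54 46
f 53 43 55
f 53 55 54
f 54 55 56
f 54 56 46
f 55 43 57
f 55 57 56
f 56 57 58
f 56 58 46
f 57 43 59
f 57 59 58
f 58 59 60
f 58 60 46
f 59 43 61
f 59 61 60
f 60 61 62
f 60 62 46
f 61 43 63
f 61 63 62
f 62 63 64
f 62 64 46
f 63 43 65
f 63 65 64
f 64 65 66
f 64 66 46
f 65 43 67
f 65 67 66
f 66 67 68
f 66 68 46
f 67 43 69
f 67 69 68
f 68 69 70
f 68 70 46
f 69 43 71
f 69 71 70
f 70 71 72
f 70 72 46
f 71 43 44
f 71 44 72
f 72 44 45
f 72 45 46



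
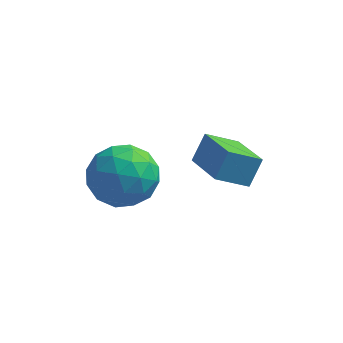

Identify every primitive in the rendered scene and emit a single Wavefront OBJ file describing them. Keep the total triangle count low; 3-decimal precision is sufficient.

v 0.787 1.721 -0.448
v 1.024 2.193 0.305
v 1.599 2.152 -0.975
v 1.837 2.625 -0.222
v 1.663 0.595 -0.018
v 1.901 1.068 0.735
v 2.476 1.027 -0.545
v 2.713 1.499 0.208
v -1.404 0.905 -0.136
v -0.454 1.154 -0.411
v -0.906 -0.634 0.191
v 0.044 -0.385 -0.084
v -0.359 0.004 0.769
v -0.666 0.955 0.567
v -0.694 -0.435 -0.787
v -1.001 0.516 -0.989
v -0.015 0.326 -0.813
v 0.192 0.597 0.148
v -1.552 -0.077 -0.368
v -1.345 0.194 0.593
v -0.972 1.165 -0.302
v -0.388 -0.645 0.082
v -0.624 -0.416 0.583
v -0.066 -0.27 0.422
v -1.097 1.048 0.273
v -0.539 1.194 0.111
v -0.483 0.518 0.804
v -0.821 -0.674 -0.331
v -0.263 -0.528 -0.493
v -1.294 0.79 -0.642
v -0.736 0.936 -0.803
v -0.877 0.002 -1.024
v -0.156 0.824 -0.7
v 0.136 -0.081 -0.508
v -0.297 -0.11 -0.921
v -0.478 0.449 -1.04
v -0.034 0.983 -0.135
v 0.258 0.079 0.057
v 0.022 0.307 0.558
v -0.159 0.866 0.439
v 0.224 0.497 -0.372
v -1.618 0.441 -0.277
v -1.326 -0.463 -0.085
v -1.201 -0.346 -0.659
v -1.382 0.213 -0.778
v -1.496 0.601 0.288
v -1.204 -0.304 0.48
v -0.882 0.071 0.82
v -1.063 0.63 0.701
v -1.584 0.023 0.152
f 2 4 1
f 5 2 1
f 1 4 3
f 3 5 1
f 2 8 4
f 6 2 5
f 6 8 2
f 4 8 3
f 7 5 3
f 3 8 7
f 7 6 5
f 8 6 7
f 9 46 25
f 46 20 49
f 25 49 14
f 46 49 25
f 9 25 21
f 25 14 26
f 21 26 10
f 25 26 21
f 9 21 30
f 21 10 31
f 30 31 16
f 21 31 30
f 9 30 42
f 30 16 45
f 42 45 19
f 30 45 42
f 9 42 46
f 42 19 50
f 46 50 20
f 42 50 46
f 10 26 37
f 26 14 40
f 37 40 18
f 26 40 37
f 14 49 27
f 49 20 48
f 27 48 13
f 49 48 27
f 20 50 47
f 50 19 43
f 47 43 11
f 50 43 47
f 19 45 44
f 45 16 32
f 44 32 15
f 45 32 44
f 16 31 36
f 31 10 33
f 36 33 17
f 31 33 36
f 12 38 24
f 38 18 39
f 24 39 13
f 38 39 24
f 12 24 22
f 24 13 23
f 22 23 11
f 24 23 22
f 12 22 29
f 22 11 28
f 29 28 15
f 22 28 29
f 12 29 34
f 29 15 35
f 34 35 17
f 29 35 34
f 12 34 38
f 34 17 41
f 38 41 18
f 34 41 38
f 13 39 27
f 39 18 40
f 27 40 14
f 39 40 27
f 11 23 47
f 23 13 48
f 47 48 20
f 23 48 47
f 15 28 44
f 28 11 43
f 44 43 19
f 28 43 44
f 17 35 36
f 35 15 32
f 36 32 16
f 35 32 36
f 18 41 37
f 41 17 33
f 37 33 10
f 41 33 37



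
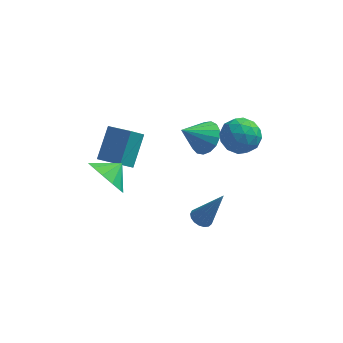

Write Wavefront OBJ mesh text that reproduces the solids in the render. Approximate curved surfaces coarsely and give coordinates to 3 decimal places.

v -3.784 2.592 -3.129
v -4.324 2.156 -2.466
v -3.417 3.912 -1.962
v -3.958 3.476 -1.299
v -2.662 1.884 -2.681
v -3.203 1.448 -2.018
v -2.296 3.204 -1.514
v -2.836 2.768 -0.851
v 0.436 3.946 -2.284
v 0.909 4.334 -1.597
v -0.636 3.434 -1.256
v 0.633 4.651 -1.727
v 0.312 4.807 -1.984
v 0.019 4.765 -2.31
v -0.179 4.536 -2.63
v -0.236 4.172 -2.871
v -0.138 3.756 -2.977
v 0.09 3.383 -2.924
v 0.398 3.139 -2.725
v 0.714 3.08 -2.424
v 0.967 3.22 -2.092
v 1.098 3.525 -1.803
v 1.077 3.927 -1.624
v 0.535 0.224 -4.432
v 1.012 0.081 -4.688
v 1.505 0.256 -2.648
v 1.014 0.349 -4.694
v 0.906 0.588 -4.64
v 0.713 0.744 -4.538
v 0.48 0.781 -4.412
v 0.259 0.69 -4.29
v 0.101 0.492 -4.201
v 0.043 0.233 -4.164
v 0.098 -0.028 -4.189
v 0.253 -0.232 -4.27
v 0.472 -0.331 -4.387
v 0.706 -0.303 -4.515
v 0.901 -0.154 -4.624
v 2.114 4.16 -0.814
v 2.923 3.805 -1.323
v 1.177 2.975 -1.477
v 1.986 2.62 -1.986
v 1.94 2.527 -0.971
v 2.52 3.259 -0.561
v 1.58 3.521 -2.239
v 2.16 4.253 -1.829
v 2.594 3.409 -2.203
v 2.816 2.795 -1.42
v 1.284 3.985 -1.38
v 1.506 3.371 -0.597
v 2.601 4.087 -1.01
v 1.499 2.693 -1.79
v 1.472 2.639 -1.193
v 1.948 2.43 -1.492
v 2.364 3.766 -0.563
v 2.839 3.557 -0.862
v 2.261 2.806 -0.655
v 1.261 3.223 -1.938
v 1.736 3.014 -2.237
v 2.152 4.35 -1.308
v 2.628 4.141 -1.607
v 1.839 3.974 -2.145
v 2.883 3.645 -1.827
v 2.332 2.948 -2.216
v 2.094 3.478 -2.365
v 2.434 3.909 -2.124
v 3.014 3.284 -1.366
v 2.463 2.588 -1.756
v 2.436 2.533 -1.16
v 2.776 2.964 -0.919
v 2.82 3.052 -1.884
v 1.637 4.192 -1.044
v 1.086 3.496 -1.434
v 1.324 3.816 -1.881
v 1.664 4.247 -1.64
v 1.768 3.832 -0.584
v 1.217 3.135 -0.973
v 1.666 2.871 -0.676
v 2.006 3.302 -0.435
v 1.28 3.728 -0.916
v -3.678 0.051 -1.556
v -3.021 0.034 -2.438
v -3.002 0.669 -1.064
v -3.404 0.514 -2.515
v -3.875 0.848 -2.288
v -4.283 0.928 -1.829
v -4.499 0.73 -1.282
v -4.454 0.316 -0.823
v -4.163 -0.182 -0.597
v -3.718 -0.606 -0.675
v -3.26 -0.822 -1.032
v -2.935 -0.761 -1.556
v -2.846 -0.442 -2.08
f 2 4 1
f 5 2 1
f 1 4 3
f 3 5 1
f 2 8 4
f 6 2 5
f 6 8 2
f 4 8 3
f 7 5 3
f 3 8 7
f 7 6 5
f 8 6 7
f 10 9 12
f 10 12 11
f 12 9 13
f 12 13 11
f 13 9 14
f 13 14 11
f 14 9 15
f 14 15 11
f 15 9 16
f 15 16 11
f 16 9 17
f 16 17 11
f 17 9 18
f 17 18 11
f 18 9 19
f 18 19 11
f 19 9 20
f 19 20 11
f 20 9 21
f 20 21 11
f 21 9 22
f 21 22 11
f 22 9 23
f 22 23 11
f 23 9 10
f 23 10 11
f 25 24 27
f 25 27 26
f 27 24 28
f 27 28 26
f 28 24 29
f 28 29 26
f 29 24 30
f 29 30 26
f 30 24 31
f 30 31 26
f 31 24 32
f 31 32 26
f 32 24 33
f 32 33 26
f 33 24 34
f 33 34 26
f 34 24 35
f 34 35 26
f 35 24 36
f 35 36 26
f 36 24 37
f 36 37 26
f 37 24 38
f 37 38 26
f 38 24 25
f 38 25 26
f 39 76 55
f 76 50 79
f 55 79 44
f 76 79 55
f 39 55 51
f 55 44 56
f 51 56 40
f 55 56 51
f 39 51 60
f 51 40 61
f 60 61 46
f 51 61 60
f 39 60 72
f 60 46 75
f 72 75 49
f 60 75 72
f 39 72 76
f 72 49 80
f 76 80 50
f 72 80 76
f 40 56 67
f 56 44 70
f 67 70 48
f 56 70 67
f 44 79 57
f 79 50 78
f 57 78 43
f 79 78 57
f 50 80 77
f 80 49 73
f 77 73 41
f 80 73 77
f 49 75 74
f 75 46 62
f 74 62 45
f 75 62 74
f 46 61 66
f 61 40 63
f 66 63 47
f 61 63 66
f 42 68 54
f 68 48 69
f 54 69 43
f 68 69 54
f 42 54 52
f 54 43 53
f 52 53 41
f 54 53 52
f 42 52 59
f 52 41 58
f 59 58 45
f 52 58 59
f 42 59 64
f 59 45 65
f 64 65 47
f 59 65 64
f 42 64 68
f 64 47 71
f 68 71 48
f 64 71 68
f 43 69 57
f 69 48 70
f 57 70 44
f 69 70 57
f 41 53 77
f 53 43 78
f 77 78 50
f 53 78 77
f 45 58 74
f 58 41 73
f 74 73 49
f 58 73 74
f 47 65 66
f 65 45 62
f 66 62 46
f 65 62 66
f 48 71 67
f 71 47 63
f 67 63 40
f 71 63 67
f 82 81 84
f 82 84 83
f 84 81 85
f 84 85 83
f 85 81 86
f 85 86 83
f 86 81 87
f 86 87 83
f 87 81 88
f 87 88 83
f 88 81 89
f 88 89 83
f 89 81 90
f 89 90 83
f 90 81 91
f 90 91 83
f 91 81 92
f 91 92 83
f 92 81 93
f 92 93 83
f 93 81 82
f 93 82 83



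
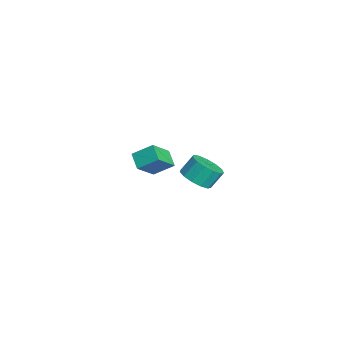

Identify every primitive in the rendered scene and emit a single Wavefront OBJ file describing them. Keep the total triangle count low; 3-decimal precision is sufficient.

v -2.932 2.859 -4.511
v -3.836 2.747 -3.989
v -2.643 3.91 -3.786
v -3.547 3.799 -3.263
v -2.153 1.861 -3.377
v -3.057 1.75 -2.854
v -1.864 2.913 -2.651
v -2.768 2.801 -2.129
v 3.573 3.601 -0.405
v 4.465 3.653 -0.294
v 4.319 4.311 0.575
v 3.427 4.259 0.465
v 4.337 4.034 -0.604
v 4.191 4.691 0.266
v 3.966 4.277 -0.85
v 3.82 4.935 0.02
v 3.471 4.306 -0.955
v 3.325 4.964 -0.085
v 3.008 4.111 -0.885
v 2.862 4.769 -0.015
v 2.724 3.754 -0.663
v 2.579 4.412 0.207
v 2.71 3.349 -0.359
v 2.564 4.006 0.511
v 2.97 3.023 -0.069
v 2.824 3.681 0.801
v 3.421 2.882 0.114
v 3.275 3.539 0.984
v 3.921 2.968 0.132
v 3.775 3.626 1.002
v 4.31 3.256 -0.02
v 4.164 3.913 0.85
f 2 4 1
f 5 2 1
f 1 4 3
f 3 5 1
f 2 8 4
f 6 2 5
f 6 8 2
f 4 8 3
f 7 5 3
f 3 8 7
f 7 6 5
f 8 6 7
f 10 9 13
f 10 13 11
f 11 13 14
f 11 14 12
f 13 9 15
f 13 15 14
f 14 15 16
f 14 16 12
f 15 9 17
f 15 17 16
f 16 17 18
f 16 18 12
f 17 9 19
f 17 19 18
f 18 19 20
f 18 20 12
f 19 9 21
f 19 21 20
f 20 21 22
f 20 22 12
f 21 9 23
f 21 23 22
f 22 23 24
f 22 24 12
f 23 9 25
f 23 25 24
f 24 25 26
f 24 26 12
f 25 9 27
f 25 27 26
f 26 27 28
f 26 28 12
f 27 9 29
f 27 29 28
f 28 29 30
f 28 30 12
f 29 9 31
f 29 31 30
f 30 31 32
f 30 32 12
f 31 9 10
f 31 10 32
f 32 10 11
f 32 11 12



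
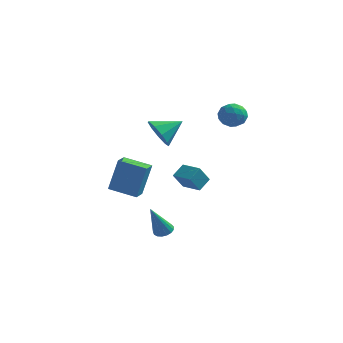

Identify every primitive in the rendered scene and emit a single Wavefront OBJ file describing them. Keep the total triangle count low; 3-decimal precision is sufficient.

v -1.192 1.162 -4.808
v -0.614 1.166 -4.686
v -1.588 0.278 -2.912
v -0.706 1.415 -4.589
v -0.908 1.606 -4.542
v -1.175 1.695 -4.556
v -1.447 1.663 -4.628
v -1.659 1.516 -4.741
v -1.765 1.287 -4.87
v -1.739 1.03 -4.984
v -1.588 0.804 -5.058
v -1.346 0.659 -5.075
v -1.068 0.63 -5.031
v -0.819 0.723 -4.935
v -0.655 0.916 -4.811
v -0.279 1.667 -1.613
v -0.622 1.08 -0.624
v -0.001 2.411 -1.074
v -0.344 1.824 -0.085
v 0.844 1.176 -1.515
v 0.501 0.589 -0.526
v 1.122 1.92 -0.976
v 0.779 1.333 0.013
v 1.653 4.306 3.754
v 2.306 4.38 3.213
v 1.054 3.4 2.907
v 1.707 3.474 2.366
v 1.819 3.094 3.12
v 2.19 3.655 3.644
v 1.17 4.125 2.476
v 1.541 4.686 3
v 2.008 4.268 2.423
v 2.409 3.631 2.822
v 0.951 4.149 3.298
v 1.352 3.512 3.697
v 2.032 4.423 3.558
v 1.328 3.357 2.562
v 1.394 3.134 3.005
v 1.778 3.178 2.687
v 1.963 3.996 3.811
v 2.348 4.04 3.493
v 2.061 3.284 3.439
v 1.012 3.74 2.627
v 1.397 3.784 2.309
v 1.582 4.602 3.433
v 1.966 4.646 3.115
v 1.299 4.496 2.681
v 2.241 4.4 2.776
v 1.889 3.867 2.278
v 1.574 4.251 2.343
v 1.791 4.58 2.651
v 2.477 4.026 3.01
v 2.125 3.493 2.512
v 2.191 3.27 2.955
v 2.408 3.599 3.263
v 2.302 3.96 2.546
v 1.235 4.287 3.608
v 0.883 3.754 3.11
v 0.952 4.181 2.857
v 1.169 4.51 3.165
v 1.471 3.913 3.842
v 1.119 3.38 3.344
v 1.569 3.2 3.469
v 1.786 3.529 3.777
v 1.058 3.82 3.574
v -4.408 1.273 -2.296
v -3.943 1.58 -0.23
v -4.446 2.163 -2.42
v -3.98 2.471 -0.354
v -2.78 1.289 -2.666
v -2.314 1.597 -0.6
v -2.817 2.18 -2.79
v -2.352 2.487 -0.724
v -1.804 1.977 1.928
v -1.172 1.878 1.133
v -0.776 2.883 2.632
v -1.591 2.428 1.038
v -2.109 2.767 1.359
v -2.485 2.736 1.946
v -2.542 2.351 2.525
v -2.253 1.79 2.824
v -1.754 1.318 2.704
v -1.279 1.153 2.221
v -1.049 1.375 1.601
f 2 1 4
f 2 4 3
f 4 1 5
f 4 5 3
f 5 1 6
f 5 6 3
f 6 1 7
f 6 7 3
f 7 1 8
f 7 8 3
f 8 1 9
f 8 9 3
f 9 1 10
f 9 10 3
f 10 1 11
f 10 11 3
f 11 1 12
f 11 12 3
f 12 1 13
f 12 13 3
f 13 1 14
f 13 14 3
f 14 1 15
f 14 15 3
f 15 1 2
f 15 2 3
f 17 19 16
f 20 17 16
f 16 19 18
f 18 20 16
f 17 23 19
f 21 17 20
f 21 23 17
f 19 23 18
f 22 20 18
f 18 23 22
f 22 21 20
f 23 21 22
f 24 61 40
f 61 35 64
f 40 64 29
f 61 64 40
f 24 40 36
f 40 29 41
f 36 41 25
f 40 41 36
f 24 36 45
f 36 25 46
f 45 46 31
f 36 46 45
f 24 45 57
f 45 31 60
f 57 60 34
f 45 60 57
f 24 57 61
f 57 34 65
f 61 65 35
f 57 65 61
f 25 41 52
f 41 29 55
f 52 55 33
f 41 55 52
f 29 64 42
f 64 35 63
f 42 63 28
f 64 63 42
f 35 65 62
f 65 34 58
f 62 58 26
f 65 58 62
f 34 60 59
f 60 31 47
f 59 47 30
f 60 47 59
f 31 46 51
f 46 25 48
f 51 48 32
f 46 48 51
f 27 53 39
f 53 33 54
f 39 54 28
f 53 54 39
f 27 39 37
f 39 28 38
f 37 38 26
f 39 38 37
f 27 37 44
f 37 26 43
f 44 43 30
f 37 43 44
f 27 44 49
f 44 30 50
f 49 50 32
f 44 50 49
f 27 49 53
f 49 32 56
f 53 56 33
f 49 56 53
f 28 54 42
f 54 33 55
f 42 55 29
f 54 55 42
f 26 38 62
f 38 28 63
f 62 63 35
f 38 63 62
f 30 43 59
f 43 26 58
f 59 58 34
f 43 58 59
f 32 50 51
f 50 30 47
f 51 47 31
f 50 47 51
f 33 56 52
f 56 32 48
f 52 48 25
f 56 48 52
f 67 69 66
f 70 67 66
f 66 69 68
f 68 70 66
f 67 73 69
f 71 67 70
f 71 73 67
f 69 73 68
f 72 70 68
f 68 73 72
f 72 71 70
f 73 71 72
f 75 74 77
f 75 77 76
f 77 74 78
f 77 78 76
f 78 74 79
f 78 79 76
f 79 74 80
f 79 80 76
f 80 74 81
f 80 81 76
f 81 74 82
f 81 82 76
f 82 74 83
f 82 83 76
f 83 74 84
f 83 84 76
f 84 74 75
f 84 75 76



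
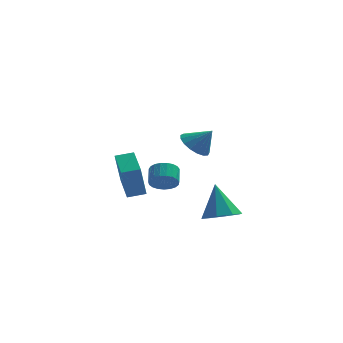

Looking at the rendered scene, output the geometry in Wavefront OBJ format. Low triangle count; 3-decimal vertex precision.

v -0.469 -0.969 0.24
v 0.195 -1.296 -0.371
v 0.409 -1.131 1.28
v 0.268 -0.842 -0.362
v 0.172 -0.418 -0.215
v -0.071 -0.119 0.037
v -0.405 -0.016 0.335
v -0.753 -0.13 0.612
v -1.037 -0.437 0.803
v -1.19 -0.865 0.866
v -1.178 -1.318 0.785
v -1.004 -1.69 0.58
v -0.707 -1.897 0.297
v -0.356 -1.891 0.001
v -0.03 -1.675 -0.24
v -4.079 2.634 -5.064
v -4.359 2.067 -3.019
v -4.508 4.55 -4.592
v -4.787 3.984 -2.547
v -3.053 2.816 -4.873
v -3.332 2.25 -2.828
v -3.481 4.733 -4.401
v -3.761 4.166 -2.356
v -2.01 -1.989 -2.015
v -1.555 -2.331 -1.482
v -1.554 -1.473 -0.932
v -2.01 -1.131 -1.465
v -1.337 -2.202 -1.685
v -1.336 -1.343 -1.134
v -1.235 -2.036 -1.944
v -1.234 -1.177 -1.393
v -1.267 -1.861 -2.216
v -1.267 -1.003 -1.665
v -1.428 -1.709 -2.453
v -1.428 -0.851 -1.902
v -1.69 -1.606 -2.614
v -1.689 -0.747 -2.063
v -2.007 -1.568 -2.672
v -2.006 -0.71 -2.121
v -2.324 -1.604 -2.616
v -2.324 -0.745 -2.066
v -2.588 -1.706 -2.457
v -2.587 -0.847 -1.906
v -2.751 -1.857 -2.221
v -2.75 -0.998 -1.67
v -2.786 -2.031 -1.949
v -2.786 -1.172 -1.399
v -2.688 -2.198 -1.689
v -2.687 -1.339 -1.139
v -2.472 -2.329 -1.486
v -2.471 -1.47 -0.935
v -2.176 -2.401 -1.374
v -2.175 -1.542 -0.823
v -1.852 -2.402 -1.372
v -1.851 -1.543 -0.822
v 0.901 -2.96 -3.922
v 1.913 -3.124 -3.655
v 0.559 -2.06 -2.078
v 1.801 -2.41 -4.024
v 1.162 -2.018 -4.333
v 0.369 -2.178 -4.402
v -0.112 -2.795 -4.19
v -0 -3.509 -3.821
v 0.639 -3.901 -3.511
v 1.432 -3.742 -3.443
f 2 1 4
f 2 4 3
f 4 1 5
f 4 5 3
f 5 1 6
f 5 6 3
f 6 1 7
f 6 7 3
f 7 1 8
f 7 8 3
f 8 1 9
f 8 9 3
f 9 1 10
f 9 10 3
f 10 1 11
f 10 11 3
f 11 1 12
f 11 12 3
f 12 1 13
f 12 13 3
f 13 1 14
f 13 14 3
f 14 1 15
f 14 15 3
f 15 1 2
f 15 2 3
f 17 19 16
f 20 17 16
f 16 19 18
f 18 20 16
f 17 23 19
f 21 17 20
f 21 23 17
f 19 23 18
f 22 20 18
f 18 23 22
f 22 21 20
f 23 21 22
f 25 24 28
f 25 28 26
f 26 28 29
f 26 29 27
f 28 24 30
f 28 30 29
f 29 30 31
f 29 31 27
f 30 24 32
f 30 32 31
f 31 32 33
f 31 33 27
f 32 24 34
f 32 34 33
f 33 34 35
f 33 35 27
f 34 24 36
f 34 36 35
f 35 36 37
f 35 37 27
f 36 24 38
f 36 38 37
f 37 38 39
f 37 39 27
f 38 24 40
f 38 40 39
f 39 40 41
f 39 41 27
f 40 24 42
f 40 42 41
f 41 42 43
f 41 43 27
f 42 24 44
f 42 44 43
f 43 44 45
f 43 45 27
f 44 24 46
f 44 46 45
f 45 46 47
f 45 47 27
f 46 24 48
f 46 48 47
f 47 48 49
f 47 49 27
f 48 24 50
f 48 50 49
f 49 50 51
f 49 51 27
f 50 24 52
f 50 52 51
f 51 52 53
f 51 53 27
f 52 24 54
f 52 54 53
f 53 54 55
f 53 55 27
f 54 24 25
f 54 25 55
f 55 25 26
f 55 26 27
f 57 56 59
f 57 59 58
f 59 56 60
f 59 60 58
f 60 56 61
f 60 61 58
f 61 56 62
f 61 62 58
f 62 56 63
f 62 63 58
f 63 56 64
f 63 64 58
f 64 56 65
f 64 65 58
f 65 56 57
f 65 57 58



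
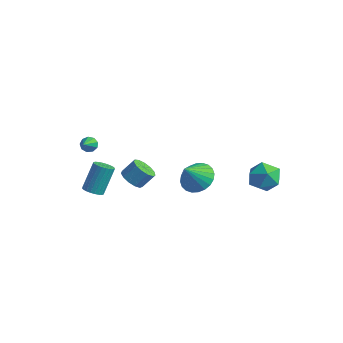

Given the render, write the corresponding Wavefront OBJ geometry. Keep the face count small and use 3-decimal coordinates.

v -3.355 -3.343 -4.329
v -2.79 -3.126 -4.464
v -2.8 -2.16 -2.945
v -3.365 -2.377 -2.811
v -2.93 -2.96 -4.57
v -2.94 -1.995 -3.051
v -3.136 -2.853 -4.64
v -3.145 -1.887 -3.121
v -3.374 -2.82 -4.662
v -3.384 -1.854 -3.143
v -3.61 -2.867 -4.634
v -3.62 -1.901 -3.115
v -3.807 -2.986 -4.559
v -3.817 -2.02 -3.04
v -3.935 -3.159 -4.45
v -3.945 -2.194 -2.931
v -3.975 -3.361 -4.322
v -3.985 -2.395 -2.803
v -3.92 -3.56 -4.195
v -3.93 -2.594 -2.676
v -3.78 -3.725 -4.089
v -3.79 -2.76 -2.57
v -3.575 -3.833 -4.019
v -3.584 -2.867 -2.5
v -3.336 -3.866 -3.997
v -3.346 -2.9 -2.478
v -3.1 -3.819 -4.025
v -3.11 -2.853 -2.506
v -2.903 -3.7 -4.1
v -2.913 -2.734 -2.581
v -2.775 -3.526 -4.209
v -2.785 -2.561 -2.69
v -2.735 -3.325 -4.337
v -2.745 -2.359 -2.818
v -3.82 -3.034 -0.858
v -3.474 -2.705 -0.71
v -3.16 -4.206 0.198
v -3.751 -2.682 -0.51
v -4.06 -2.823 -0.474
v -4.257 -3.063 -0.617
v -4.249 -3.29 -0.874
v -4.041 -3.397 -1.122
v -3.729 -3.334 -1.248
v -3.459 -3.131 -1.191
v -3.359 -2.883 -0.978
v 0.138 -4.181 -0.929
v 0.815 -4.338 -1.152
v 1.199 -3.755 -0.395
v 0.522 -3.599 -0.171
v 0.701 -3.998 -1.355
v 1.086 -3.416 -0.598
v 0.409 -3.717 -1.423
v 0.793 -3.135 -0.665
v 0.03 -3.583 -1.334
v 0.415 -3.001 -0.576
v -0.314 -3.639 -1.116
v 0.07 -3.057 -0.358
v -0.515 -3.867 -0.839
v -0.131 -3.285 -0.081
v -0.509 -4.195 -0.59
v -0.124 -3.612 0.167
v -0.297 -4.518 -0.449
v 0.087 -3.936 0.309
v 0.053 -4.734 -0.46
v 0.437 -4.152 0.297
v 0.429 -4.775 -0.62
v 0.814 -4.193 0.137
v 0.714 -4.627 -0.878
v 1.098 -4.045 -0.121
v 1.884 -0.933 -1.999
v 2.373 -0.254 -1.432
v 1.716 -1.827 -0.781
v 2 -0.132 -1.394
v 1.61 -0.132 -1.447
v 1.261 -0.253 -1.585
v 1.007 -0.478 -1.785
v 0.887 -0.773 -2.018
v 0.918 -1.091 -2.248
v 1.096 -1.386 -2.44
v 1.394 -1.611 -2.565
v 1.767 -1.733 -2.603
v 2.158 -1.733 -2.55
v 2.506 -1.612 -2.412
v 2.76 -1.387 -2.212
v 2.881 -1.092 -1.979
v 2.849 -0.774 -1.749
v 2.671 -0.479 -1.557
v 4.155 3.329 -3.736
v 4.682 2.515 -3.357
v 2.718 2.665 -3.163
v 3.245 1.851 -2.784
v 3.359 2.791 -2.353
v 4.248 3.202 -2.707
v 3.152 1.978 -3.813
v 4.041 2.389 -4.167
v 4.063 1.68 -3.405
v 4.19 2.183 -2.503
v 3.21 2.997 -4.017
v 3.337 3.5 -3.115
f 2 1 5
f 2 5 3
f 3 5 6
f 3 6 4
f 5 1 7
f 5 7 6
f 6 7 8
f 6 8 4
f 7 1 9
f 7 9 8
f 8 9 10
f 8 10 4
f 9 1 11
f 9 11 10
f 10 11 12
f 10 12 4
f 11 1 13
f 11 13 12
f 12 13 14
f 12 14 4
f 13 1 15
f 13 15 14
f 14 15 16
f 14 16 4
f 15 1 17
f 15 17 16
f 16 17 18
f 16 18 4
f 17 1 19
f 17 19 18
f 18 19 20
f 18 20 4
f 19 1 21
f 19 21 20
f 20 21 22
f 20 22 4
f 21 1 23
f 21 23 22
f 22 23 24
f 22 24 4
f 23 1 25
f 23 25 24
f 24 25 26
f 24 26 4
f 25 1 27
f 25 27 26
f 26 27 28
f 26 28 4
f 27 1 29
f 27 29 28
f 28 29 30
f 28 30 4
f 29 1 31
f 29 31 30
f 30 31 32
f 30 32 4
f 31 1 33
f 31 33 32
f 32 33 34
f 32 34 4
f 33 1 2
f 33 2 34
f 34 2 3
f 34 3 4
f 36 35 38
f 36 38 37
f 38 35 39
f 38 39 37
f 39 35 40
f 39 40 37
f 40 35 41
f 40 41 37
f 41 35 42
f 41 42 37
f 42 35 43
f 42 43 37
f 43 35 44
f 43 44 37
f 44 35 45
f 44 45 37
f 45 35 36
f 45 36 37
f 47 46 50
f 47 50 48
f 48 50 51
f 48 51 49
f 50 46 52
f 50 52 51
f 51 52 53
f 51 53 49
f 52 46 54
f 52 54 53
f 53 54 55
f 53 55 49
f 54 46 56
f 54 56 55
f 55 56 57
f 55 57 49
f 56 46 58
f 56 58 57
f 57 58 59
f 57 59 49
f 58 46 60
f 58 60 59
f 59 60 61
f 59 61 49
f 60 46 62
f 60 62 61
f 61 62 63
f 61 63 49
f 62 46 64
f 62 64 63
f 63 64 65
f 63 65 49
f 64 46 66
f 64 66 65
f 65 66 67
f 65 67 49
f 66 46 68
f 66 68 67
f 67 68 69
f 67 69 49
f 68 46 47
f 68 47 69
f 69 47 48
f 69 48 49
f 71 70 73
f 71 73 72
f 73 70 74
f 73 74 72
f 74 70 75
f 74 75 72
f 75 70 76
f 75 76 72
f 76 70 77
f 76 77 72
f 77 70 78
f 77 78 72
f 78 70 79
f 78 79 72
f 79 70 80
f 79 80 72
f 80 70 81
f 80 81 72
f 81 70 82
f 81 82 72
f 82 70 83
f 82 83 72
f 83 70 84
f 83 84 72
f 84 70 85
f 84 85 72
f 85 70 86
f 85 86 72
f 86 70 87
f 86 87 72
f 87 70 71
f 87 71 72
f 88 99 93
f 88 93 89
f 88 89 95
f 88 95 98
f 88 98 99
f 89 93 97
f 93 99 92
f 99 98 90
f 98 95 94
f 95 89 96
f 91 97 92
f 91 92 90
f 91 90 94
f 91 94 96
f 91 96 97
f 92 97 93
f 90 92 99
f 94 90 98
f 96 94 95
f 97 96 89



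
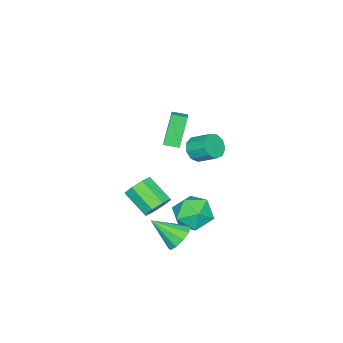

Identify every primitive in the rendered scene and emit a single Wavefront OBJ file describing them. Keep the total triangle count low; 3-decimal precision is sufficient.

v -0.402 -1.822 2.573
v -1.318 -1.915 4.348
v -0.783 -1.079 2.415
v -1.699 -1.172 4.191
v 0.319 -1.368 2.969
v -0.597 -1.461 4.745
v -0.062 -0.625 2.812
v -0.978 -0.718 4.587
v 1.148 0.168 -3.268
v 2.01 0.516 -3.241
v 1.692 -1.268 -2.132
v 1.711 0.746 -2.808
v 1.198 0.756 -2.55
v 0.665 0.541 -2.566
v 0.317 0.183 -2.851
v 0.286 -0.181 -3.295
v 0.584 -0.411 -3.729
v 1.098 -0.421 -3.987
v 1.631 -0.205 -3.97
v 1.979 0.152 -3.686
v 0.296 -1.74 -2.223
v 1.154 -1.977 -2.354
v 0.902 -3.438 -1.369
v 0.044 -3.2 -1.237
v 1.073 -1.585 -1.794
v 0.82 -3.046 -0.809
v 0.536 -1.283 -1.485
v 0.283 -2.744 -0.5
v -0.141 -1.249 -1.608
v -0.394 -2.71 -0.622
v -0.562 -1.502 -2.091
v -0.814 -2.963 -1.106
v -0.48 -1.894 -2.651
v -0.733 -3.355 -1.666
v 0.057 -2.196 -2.96
v -0.196 -3.657 -1.975
v 0.734 -2.23 -2.838
v 0.481 -3.691 -1.852
v -1.258 0.787 -3.091
v -0.362 0.377 -2.302
v -1.638 -1.137 -3.658
v -0.742 -1.547 -2.869
v -1.811 -1.057 -2.411
v -1.576 0.132 -2.06
v -0.424 -0.892 -3.9
v -0.189 0.297 -3.549
v 0.153 -0.66 -2.802
v -0.704 -0.762 -1.882
v -1.296 0.002 -4.078
v -2.153 -0.1 -3.158
v -3.164 -1.57 0.338
v -2.401 -1.715 0.602
v -2.433 -0.576 1.325
v -3.196 -0.43 1.062
v -2.387 -1.414 0.128
v -2.419 -0.275 0.852
v -2.736 -1.186 -0.247
v -2.768 -0.047 0.477
v -3.285 -1.137 -0.348
v -3.317 0.002 0.376
v -3.778 -1.29 -0.128
v -3.81 -0.151 0.595
v -3.983 -1.574 0.31
v -4.016 -0.435 1.033
v -3.806 -1.856 0.761
v -3.838 -0.717 1.485
v -3.327 -2.004 1.014
v -3.359 -0.865 1.738
v -2.773 -1.948 0.951
v -2.805 -0.809 1.675
f 2 4 1
f 5 2 1
f 1 4 3
f 3 5 1
f 2 8 4
f 6 2 5
f 6 8 2
f 4 8 3
f 7 5 3
f 3 8 7
f 7 6 5
f 8 6 7
f 10 9 12
f 10 12 11
f 12 9 13
f 12 13 11
f 13 9 14
f 13 14 11
f 14 9 15
f 14 15 11
f 15 9 16
f 15 16 11
f 16 9 17
f 16 17 11
f 17 9 18
f 17 18 11
f 18 9 19
f 18 19 11
f 19 9 20
f 19 20 11
f 20 9 10
f 20 10 11
f 22 21 25
f 22 25 23
f 23 25 26
f 23 26 24
f 25 21 27
f 25 27 26
f 26 27 28
f 26 28 24
f 27 21 29
f 27 29 28
f 28 29 30
f 28 30 24
f 29 21 31
f 29 31 30
f 30 31 32
f 30 32 24
f 31 21 33
f 31 33 32
f 32 33 34
f 32 34 24
f 33 21 35
f 33 35 34
f 34 35 36
f 34 36 24
f 35 21 37
f 35 37 36
f 36 37 38
f 36 38 24
f 37 21 22
f 37 22 38
f 38 22 23
f 38 23 24
f 39 50 44
f 39 44 40
f 39 40 46
f 39 46 49
f 39 49 50
f 40 44 48
f 44 50 43
f 50 49 41
f 49 46 45
f 46 40 47
f 42 48 43
f 42 43 41
f 42 41 45
f 42 45 47
f 42 47 48
f 43 48 44
f 41 43 50
f 45 41 49
f 47 45 46
f 48 47 40
f 52 51 55
f 52 55 53
f 53 55 56
f 53 56 54
f 55 51 57
f 55 57 56
f 56 57 58
f 56 58 54
f 57 51 59
f 57 59 58
f 58 59 60
f 58 60 54
f 59 51 61
f 59 61 60
f 60 61 62
f 60 62 54
f 61 51 63
f 61 63 62
f 62 63 64
f 62 64 54
f 63 51 65
f 63 65 64
f 64 65 66
f 64 66 54
f 65 51 67
f 65 67 66
f 66 67 68
f 66 68 54
f 67 51 69
f 67 69 68
f 68 69 70
f 68 70 54
f 69 51 52
f 69 52 70
f 70 52 53
f 70 53 54



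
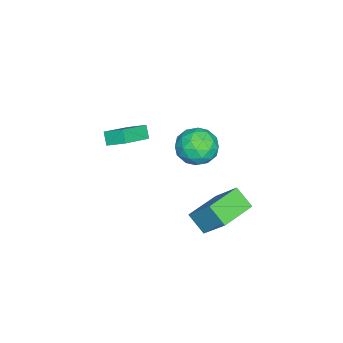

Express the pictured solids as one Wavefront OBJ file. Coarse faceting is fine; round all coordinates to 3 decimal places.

v -1.887 2.412 1.758
v -1.296 1.502 1.25
v -2.464 1.238 3.19
v -1.873 0.328 2.682
v -1.266 1.238 3.171
v -0.909 1.963 2.286
v -2.851 0.777 2.154
v -2.494 1.502 1.269
v -1.892 0.491 1.494
v -0.912 0.776 2.123
v -2.848 1.964 2.317
v -1.868 2.249 2.946
v -1.541 2.06 1.378
v -2.219 0.68 3.062
v -1.862 1.215 3.349
v -1.515 0.68 3.05
v -1.313 2.331 1.988
v -0.966 1.796 1.689
v -0.948 1.641 2.818
v -2.794 0.944 2.751
v -2.447 0.409 2.452
v -2.245 2.06 1.39
v -1.898 1.525 1.091
v -2.812 1.099 1.622
v -1.544 0.931 1.223
v -1.883 0.241 2.065
v -2.458 0.504 1.755
v -2.248 0.931 1.234
v -0.968 1.098 1.593
v -1.307 0.408 2.434
v -0.95 0.943 2.722
v -0.74 1.37 2.202
v -1.318 0.504 1.736
v -2.453 2.332 2.006
v -2.792 1.642 2.847
v -3.02 1.37 2.238
v -2.81 1.797 1.718
v -1.877 2.499 2.375
v -2.216 1.809 3.217
v -1.512 1.809 3.206
v -1.302 2.236 2.685
v -2.442 2.236 2.704
v -2.523 -3.888 1.32
v -2.414 -2.806 1.916
v -4.243 -3.23 0.441
v -4.133 -2.148 1.037
v -2.067 -3.572 0.663
v -1.957 -2.49 1.259
v -3.786 -2.914 -0.216
v -3.677 -1.832 0.38
v -1.454 3.35 -2.416
v -1.844 2.411 -1.528
v -0.972 4.603 -0.88
v -1.362 3.664 0.008
v 0.522 2.556 -2.388
v 0.132 1.617 -1.5
v 1.004 3.809 -0.852
v 0.614 2.87 0.036
f 1 38 17
f 38 12 41
f 17 41 6
f 38 41 17
f 1 17 13
f 17 6 18
f 13 18 2
f 17 18 13
f 1 13 22
f 13 2 23
f 22 23 8
f 13 23 22
f 1 22 34
f 22 8 37
f 34 37 11
f 22 37 34
f 1 34 38
f 34 11 42
f 38 42 12
f 34 42 38
f 2 18 29
f 18 6 32
f 29 32 10
f 18 32 29
f 6 41 19
f 41 12 40
f 19 40 5
f 41 40 19
f 12 42 39
f 42 11 35
f 39 35 3
f 42 35 39
f 11 37 36
f 37 8 24
f 36 24 7
f 37 24 36
f 8 23 28
f 23 2 25
f 28 25 9
f 23 25 28
f 4 30 16
f 30 10 31
f 16 31 5
f 30 31 16
f 4 16 14
f 16 5 15
f 14 15 3
f 16 15 14
f 4 14 21
f 14 3 20
f 21 20 7
f 14 20 21
f 4 21 26
f 21 7 27
f 26 27 9
f 21 27 26
f 4 26 30
f 26 9 33
f 30 33 10
f 26 33 30
f 5 31 19
f 31 10 32
f 19 32 6
f 31 32 19
f 3 15 39
f 15 5 40
f 39 40 12
f 15 40 39
f 7 20 36
f 20 3 35
f 36 35 11
f 20 35 36
f 9 27 28
f 27 7 24
f 28 24 8
f 27 24 28
f 10 33 29
f 33 9 25
f 29 25 2
f 33 25 29
f 44 46 43
f 47 44 43
f 43 46 45
f 45 47 43
f 44 50 46
f 48 44 47
f 48 50 44
f 46 50 45
f 49 47 45
f 45 50 49
f 49 48 47
f 50 48 49
f 52 54 51
f 55 52 51
f 51 54 53
f 53 55 51
f 52 58 54
f 56 52 55
f 56 58 52
f 54 58 53
f 57 55 53
f 53 58 57
f 57 56 55
f 58 56 57

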